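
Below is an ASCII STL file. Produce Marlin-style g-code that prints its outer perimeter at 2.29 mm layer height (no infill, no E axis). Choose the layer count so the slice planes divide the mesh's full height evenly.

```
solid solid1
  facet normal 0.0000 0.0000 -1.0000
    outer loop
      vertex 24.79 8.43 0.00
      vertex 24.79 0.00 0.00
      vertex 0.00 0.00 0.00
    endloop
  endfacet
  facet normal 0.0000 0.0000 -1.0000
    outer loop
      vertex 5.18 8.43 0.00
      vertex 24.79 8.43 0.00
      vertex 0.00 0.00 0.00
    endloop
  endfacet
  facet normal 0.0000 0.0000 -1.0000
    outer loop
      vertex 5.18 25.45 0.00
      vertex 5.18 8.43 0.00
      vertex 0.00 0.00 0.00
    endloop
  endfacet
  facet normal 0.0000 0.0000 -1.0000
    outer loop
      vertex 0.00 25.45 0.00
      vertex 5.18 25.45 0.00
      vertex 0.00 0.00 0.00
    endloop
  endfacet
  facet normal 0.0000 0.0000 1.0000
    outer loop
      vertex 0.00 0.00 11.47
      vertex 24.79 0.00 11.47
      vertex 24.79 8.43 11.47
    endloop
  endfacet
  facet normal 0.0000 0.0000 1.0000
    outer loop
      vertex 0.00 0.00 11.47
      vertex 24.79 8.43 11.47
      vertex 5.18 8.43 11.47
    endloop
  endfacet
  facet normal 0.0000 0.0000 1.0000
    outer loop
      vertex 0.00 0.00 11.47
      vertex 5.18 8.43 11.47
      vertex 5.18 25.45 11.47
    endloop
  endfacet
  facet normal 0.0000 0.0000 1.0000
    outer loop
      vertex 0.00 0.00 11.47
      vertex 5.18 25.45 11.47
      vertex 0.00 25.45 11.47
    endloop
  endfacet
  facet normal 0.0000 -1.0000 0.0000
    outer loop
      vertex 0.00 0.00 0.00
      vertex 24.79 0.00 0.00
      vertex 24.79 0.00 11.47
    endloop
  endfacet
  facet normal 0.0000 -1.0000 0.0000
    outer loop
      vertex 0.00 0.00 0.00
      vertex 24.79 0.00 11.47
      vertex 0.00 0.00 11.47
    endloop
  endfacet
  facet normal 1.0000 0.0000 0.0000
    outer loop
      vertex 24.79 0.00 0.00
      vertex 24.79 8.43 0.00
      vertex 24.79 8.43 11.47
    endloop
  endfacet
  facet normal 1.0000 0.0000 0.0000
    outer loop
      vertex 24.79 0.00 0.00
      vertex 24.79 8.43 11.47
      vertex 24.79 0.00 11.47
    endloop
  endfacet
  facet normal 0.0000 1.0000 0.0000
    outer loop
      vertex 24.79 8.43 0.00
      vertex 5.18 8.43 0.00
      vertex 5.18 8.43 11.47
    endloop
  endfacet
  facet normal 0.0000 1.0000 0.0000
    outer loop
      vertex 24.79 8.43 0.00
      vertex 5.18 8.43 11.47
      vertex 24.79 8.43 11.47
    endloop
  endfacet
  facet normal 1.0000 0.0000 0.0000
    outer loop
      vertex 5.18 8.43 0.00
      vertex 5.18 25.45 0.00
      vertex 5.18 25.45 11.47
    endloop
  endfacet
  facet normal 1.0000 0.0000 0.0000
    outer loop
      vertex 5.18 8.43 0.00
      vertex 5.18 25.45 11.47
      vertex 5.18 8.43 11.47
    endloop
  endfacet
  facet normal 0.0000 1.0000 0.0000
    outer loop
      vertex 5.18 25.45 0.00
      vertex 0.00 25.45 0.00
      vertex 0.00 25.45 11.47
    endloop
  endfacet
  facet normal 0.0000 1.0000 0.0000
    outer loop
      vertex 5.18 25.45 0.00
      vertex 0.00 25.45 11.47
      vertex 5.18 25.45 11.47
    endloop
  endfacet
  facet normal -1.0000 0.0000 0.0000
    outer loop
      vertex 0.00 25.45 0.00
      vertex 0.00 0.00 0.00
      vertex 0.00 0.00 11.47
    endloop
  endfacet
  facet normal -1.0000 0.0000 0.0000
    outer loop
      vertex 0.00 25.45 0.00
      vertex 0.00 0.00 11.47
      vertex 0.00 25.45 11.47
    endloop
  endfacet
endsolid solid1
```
; perimeter-only toolpath
G21 ; units = mm
G90 ; absolute positioning
G28 ; home
; layer 1
G0 Z2.29
G0 X0.00 Y0.00
G1 X24.79 Y0.00
G1 X24.79 Y8.43
G1 X5.18 Y8.43
G1 X5.18 Y25.45
G1 X0.00 Y25.45
G1 X0.00 Y0.00
; layer 2
G0 Z4.59
G0 X0.00 Y0.00
G1 X24.79 Y0.00
G1 X24.79 Y8.43
G1 X5.18 Y8.43
G1 X5.18 Y25.45
G1 X0.00 Y25.45
G1 X0.00 Y0.00
; layer 3
G0 Z6.88
G0 X0.00 Y0.00
G1 X24.79 Y0.00
G1 X24.79 Y8.43
G1 X5.18 Y8.43
G1 X5.18 Y25.45
G1 X0.00 Y25.45
G1 X0.00 Y0.00
; layer 4
G0 Z9.18
G0 X0.00 Y0.00
G1 X24.79 Y0.00
G1 X24.79 Y8.43
G1 X5.18 Y8.43
G1 X5.18 Y25.45
G1 X0.00 Y25.45
G1 X0.00 Y0.00
; layer 5
G0 Z11.47
G0 X0.00 Y0.00
G1 X24.79 Y0.00
G1 X24.79 Y8.43
G1 X5.18 Y8.43
G1 X5.18 Y25.45
G1 X0.00 Y25.45
G1 X0.00 Y0.00
M2 ; end

The solid is an L-shaped prism: outer 24.8 × 25.4 mm, arm thicknesses ≈ 8.43 mm (horizontal) and 5.18 mm (vertical), extruded 11.5 mm in z. Slicing at Δz = 2.29 mm — 5 equal slices spanning the solid's height, so layer i sits at z = i·h/5 — gives 5 non-empty perimeters. Each is a 6-segment closed polygon; G0 lifts to the layer z and rapids to the start vertex, then G1 traces the edges.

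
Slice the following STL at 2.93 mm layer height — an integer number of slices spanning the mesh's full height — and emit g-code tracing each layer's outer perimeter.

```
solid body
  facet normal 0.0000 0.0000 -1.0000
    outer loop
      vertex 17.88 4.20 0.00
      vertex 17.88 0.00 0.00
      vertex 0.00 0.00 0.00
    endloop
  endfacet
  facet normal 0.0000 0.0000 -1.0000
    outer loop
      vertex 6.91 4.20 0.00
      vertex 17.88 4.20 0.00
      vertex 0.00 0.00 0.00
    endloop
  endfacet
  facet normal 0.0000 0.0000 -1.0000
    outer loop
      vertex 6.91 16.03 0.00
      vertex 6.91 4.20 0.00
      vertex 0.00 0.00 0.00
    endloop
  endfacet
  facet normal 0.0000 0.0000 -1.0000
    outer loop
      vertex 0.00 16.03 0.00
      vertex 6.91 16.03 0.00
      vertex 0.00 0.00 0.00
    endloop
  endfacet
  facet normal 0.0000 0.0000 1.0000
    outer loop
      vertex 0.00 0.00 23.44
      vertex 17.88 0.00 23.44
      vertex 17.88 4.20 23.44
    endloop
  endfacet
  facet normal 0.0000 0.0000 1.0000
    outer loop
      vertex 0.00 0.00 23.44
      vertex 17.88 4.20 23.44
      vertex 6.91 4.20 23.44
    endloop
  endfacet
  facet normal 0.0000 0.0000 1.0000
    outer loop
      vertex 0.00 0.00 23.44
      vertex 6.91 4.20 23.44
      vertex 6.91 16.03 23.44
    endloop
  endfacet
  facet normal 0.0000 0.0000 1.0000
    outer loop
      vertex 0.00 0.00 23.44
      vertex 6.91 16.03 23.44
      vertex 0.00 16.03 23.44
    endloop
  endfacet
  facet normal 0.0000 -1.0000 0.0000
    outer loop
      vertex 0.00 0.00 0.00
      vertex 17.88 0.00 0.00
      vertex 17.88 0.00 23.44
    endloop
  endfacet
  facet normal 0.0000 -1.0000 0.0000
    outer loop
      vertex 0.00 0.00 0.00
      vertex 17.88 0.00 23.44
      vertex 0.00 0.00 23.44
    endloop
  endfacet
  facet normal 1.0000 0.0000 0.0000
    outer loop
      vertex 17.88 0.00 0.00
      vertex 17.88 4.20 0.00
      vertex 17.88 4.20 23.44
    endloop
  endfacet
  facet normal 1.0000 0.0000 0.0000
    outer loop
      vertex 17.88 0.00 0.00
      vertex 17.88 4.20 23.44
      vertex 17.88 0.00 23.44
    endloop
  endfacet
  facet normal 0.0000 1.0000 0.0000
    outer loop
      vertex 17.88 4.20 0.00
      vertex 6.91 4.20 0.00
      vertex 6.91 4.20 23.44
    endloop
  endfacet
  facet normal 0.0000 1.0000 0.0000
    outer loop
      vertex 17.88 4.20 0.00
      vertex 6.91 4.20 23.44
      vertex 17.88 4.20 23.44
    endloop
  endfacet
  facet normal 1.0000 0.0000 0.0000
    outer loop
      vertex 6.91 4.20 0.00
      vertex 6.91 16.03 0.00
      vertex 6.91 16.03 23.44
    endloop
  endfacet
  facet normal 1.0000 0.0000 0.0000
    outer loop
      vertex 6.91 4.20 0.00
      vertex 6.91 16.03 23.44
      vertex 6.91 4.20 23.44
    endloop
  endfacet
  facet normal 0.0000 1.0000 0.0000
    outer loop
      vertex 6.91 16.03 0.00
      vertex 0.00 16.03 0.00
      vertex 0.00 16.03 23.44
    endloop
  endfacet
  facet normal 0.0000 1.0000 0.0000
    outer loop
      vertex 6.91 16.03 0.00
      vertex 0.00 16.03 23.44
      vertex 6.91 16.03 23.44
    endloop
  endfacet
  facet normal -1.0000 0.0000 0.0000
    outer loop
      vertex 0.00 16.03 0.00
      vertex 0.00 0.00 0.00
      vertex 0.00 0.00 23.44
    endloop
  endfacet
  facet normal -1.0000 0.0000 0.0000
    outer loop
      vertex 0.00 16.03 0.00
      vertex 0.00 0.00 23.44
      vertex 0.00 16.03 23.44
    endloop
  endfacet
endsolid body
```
; perimeter-only toolpath
G21 ; units = mm
G90 ; absolute positioning
G28 ; home
; layer 1
G0 Z2.93
G0 X0.00 Y0.00
G1 X17.88 Y0.00
G1 X17.88 Y4.20
G1 X6.91 Y4.20
G1 X6.91 Y16.03
G1 X0.00 Y16.03
G1 X0.00 Y0.00
; layer 2
G0 Z5.86
G0 X0.00 Y0.00
G1 X17.88 Y0.00
G1 X17.88 Y4.20
G1 X6.91 Y4.20
G1 X6.91 Y16.03
G1 X0.00 Y16.03
G1 X0.00 Y0.00
; layer 3
G0 Z8.79
G0 X0.00 Y0.00
G1 X17.88 Y0.00
G1 X17.88 Y4.20
G1 X6.91 Y4.20
G1 X6.91 Y16.03
G1 X0.00 Y16.03
G1 X0.00 Y0.00
; layer 4
G0 Z11.72
G0 X0.00 Y0.00
G1 X17.88 Y0.00
G1 X17.88 Y4.20
G1 X6.91 Y4.20
G1 X6.91 Y16.03
G1 X0.00 Y16.03
G1 X0.00 Y0.00
; layer 5
G0 Z14.65
G0 X0.00 Y0.00
G1 X17.88 Y0.00
G1 X17.88 Y4.20
G1 X6.91 Y4.20
G1 X6.91 Y16.03
G1 X0.00 Y16.03
G1 X0.00 Y0.00
; layer 6
G0 Z17.58
G0 X0.00 Y0.00
G1 X17.88 Y0.00
G1 X17.88 Y4.20
G1 X6.91 Y4.20
G1 X6.91 Y16.03
G1 X0.00 Y16.03
G1 X0.00 Y0.00
; layer 7
G0 Z20.51
G0 X0.00 Y0.00
G1 X17.88 Y0.00
G1 X17.88 Y4.20
G1 X6.91 Y4.20
G1 X6.91 Y16.03
G1 X0.00 Y16.03
G1 X0.00 Y0.00
; layer 8
G0 Z23.44
G0 X0.00 Y0.00
G1 X17.88 Y0.00
G1 X17.88 Y4.20
G1 X6.91 Y4.20
G1 X6.91 Y16.03
G1 X0.00 Y16.03
G1 X0.00 Y0.00
M2 ; end

The solid is an L-shaped prism: outer 17.9 × 16 mm, arm thicknesses ≈ 4.2 mm (horizontal) and 6.91 mm (vertical), extruded 23.4 mm in z. Slicing at Δz = 2.93 mm — 8 equal slices spanning the solid's height, so layer i sits at z = i·h/8 — gives 8 non-empty perimeters. Each is a 6-segment closed polygon; G0 lifts to the layer z and rapids to the start vertex, then G1 traces the edges.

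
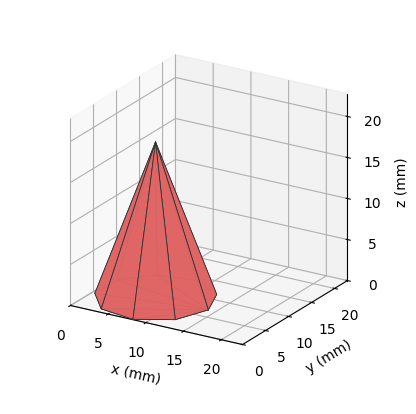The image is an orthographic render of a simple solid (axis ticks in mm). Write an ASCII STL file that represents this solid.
Reading the render: the shape is a regular 9-sided pyramid, base circumscribed radius ≈ 7 mm, apex at z ≈ 19 mm (dimensions read to the nearest mm from the axis ticks). For the STL, each face is triangulated and given an outward normal.

solid part
  facet normal 0.0000 0.0000 -1.0000
    outer loop
      vertex 8.216 13.894 0.000
      vertex 12.362 11.500 0.000
      vertex 14.000 7.000 0.000
    endloop
  endfacet
  facet normal 0.0000 0.0000 -1.0000
    outer loop
      vertex 3.500 13.062 0.000
      vertex 8.216 13.894 0.000
      vertex 14.000 7.000 0.000
    endloop
  endfacet
  facet normal 0.0000 0.0000 -1.0000
    outer loop
      vertex 0.422 9.394 0.000
      vertex 3.500 13.062 0.000
      vertex 14.000 7.000 0.000
    endloop
  endfacet
  facet normal 0.0000 0.0000 -1.0000
    outer loop
      vertex 0.422 4.606 0.000
      vertex 0.422 9.394 0.000
      vertex 14.000 7.000 0.000
    endloop
  endfacet
  facet normal 0.0000 0.0000 -1.0000
    outer loop
      vertex 3.500 0.938 0.000
      vertex 0.422 4.606 0.000
      vertex 14.000 7.000 0.000
    endloop
  endfacet
  facet normal 0.0000 0.0000 -1.0000
    outer loop
      vertex 8.216 0.106 0.000
      vertex 3.500 0.938 0.000
      vertex 14.000 7.000 0.000
    endloop
  endfacet
  facet normal 0.0000 0.0000 -1.0000
    outer loop
      vertex 12.362 2.500 0.000
      vertex 8.216 0.106 0.000
      vertex 14.000 7.000 0.000
    endloop
  endfacet
  facet normal 0.8880 0.3232 0.3271
    outer loop
      vertex 14.000 7.000 0.000
      vertex 12.362 11.500 0.000
      vertex 7.000 7.000 19.000
    endloop
  endfacet
  facet normal 0.4725 0.8183 0.3272
    outer loop
      vertex 12.362 11.500 0.000
      vertex 8.216 13.894 0.000
      vertex 7.000 7.000 19.000
    endloop
  endfacet
  facet normal -0.1642 0.9306 0.3272
    outer loop
      vertex 8.216 13.894 0.000
      vertex 3.500 13.062 0.000
      vertex 7.000 7.000 19.000
    endloop
  endfacet
  facet normal -0.7239 0.6074 0.3271
    outer loop
      vertex 3.500 13.062 0.000
      vertex 0.422 9.394 0.000
      vertex 7.000 7.000 19.000
    endloop
  endfacet
  facet normal -0.9450 0.0000 0.3272
    outer loop
      vertex 0.422 9.394 0.000
      vertex 0.422 4.606 0.000
      vertex 7.000 7.000 19.000
    endloop
  endfacet
  facet normal -0.7239 -0.6074 0.3271
    outer loop
      vertex 0.422 4.606 0.000
      vertex 3.500 0.938 0.000
      vertex 7.000 7.000 19.000
    endloop
  endfacet
  facet normal -0.1642 -0.9306 0.3272
    outer loop
      vertex 3.500 0.938 0.000
      vertex 8.216 0.106 0.000
      vertex 7.000 7.000 19.000
    endloop
  endfacet
  facet normal 0.4725 -0.8183 0.3272
    outer loop
      vertex 8.216 0.106 0.000
      vertex 12.362 2.500 0.000
      vertex 7.000 7.000 19.000
    endloop
  endfacet
  facet normal 0.8880 -0.3232 0.3271
    outer loop
      vertex 12.362 2.500 0.000
      vertex 14.000 7.000 0.000
      vertex 7.000 7.000 19.000
    endloop
  endfacet
endsolid part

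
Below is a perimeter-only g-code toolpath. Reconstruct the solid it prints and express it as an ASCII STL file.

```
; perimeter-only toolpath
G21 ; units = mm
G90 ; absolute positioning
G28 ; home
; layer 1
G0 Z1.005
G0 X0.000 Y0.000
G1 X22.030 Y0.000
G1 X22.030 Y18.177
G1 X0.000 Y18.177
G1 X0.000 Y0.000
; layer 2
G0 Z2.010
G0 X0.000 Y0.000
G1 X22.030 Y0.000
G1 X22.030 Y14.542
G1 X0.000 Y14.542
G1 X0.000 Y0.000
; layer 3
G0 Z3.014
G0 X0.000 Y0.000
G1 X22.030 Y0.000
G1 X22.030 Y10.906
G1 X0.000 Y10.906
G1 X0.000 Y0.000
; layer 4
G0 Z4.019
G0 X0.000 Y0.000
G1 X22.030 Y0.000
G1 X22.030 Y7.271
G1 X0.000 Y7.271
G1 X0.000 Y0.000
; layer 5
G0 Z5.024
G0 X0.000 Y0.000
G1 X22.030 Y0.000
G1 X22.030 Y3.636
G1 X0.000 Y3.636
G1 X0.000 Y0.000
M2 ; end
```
solid part
  facet normal 0.0000 0.0000 -1.0000
    outer loop
      vertex 22.030 21.813 0.000
      vertex 22.030 0.000 0.000
      vertex 0.000 0.000 0.000
    endloop
  endfacet
  facet normal 0.0000 0.0000 -1.0000
    outer loop
      vertex 0.000 21.813 0.000
      vertex 22.030 21.813 0.000
      vertex 0.000 0.000 0.000
    endloop
  endfacet
  facet normal 0.0000 -1.0000 0.0000
    outer loop
      vertex 0.000 0.000 0.000
      vertex 22.030 0.000 0.000
      vertex 22.030 0.000 6.029
    endloop
  endfacet
  facet normal 0.0000 -1.0000 0.0000
    outer loop
      vertex 0.000 0.000 0.000
      vertex 22.030 0.000 6.029
      vertex 0.000 0.000 6.029
    endloop
  endfacet
  facet normal 0.0000 0.2664 0.9639
    outer loop
      vertex 0.000 0.000 6.029
      vertex 22.030 0.000 6.029
      vertex 22.030 21.813 0.000
    endloop
  endfacet
  facet normal 0.0000 0.2664 0.9639
    outer loop
      vertex 0.000 0.000 6.029
      vertex 22.030 21.813 0.000
      vertex 0.000 21.813 0.000
    endloop
  endfacet
  facet normal -1.0000 0.0000 0.0000
    outer loop
      vertex 0.000 0.000 6.029
      vertex 0.000 21.813 0.000
      vertex 0.000 0.000 0.000
    endloop
  endfacet
  facet normal 1.0000 0.0000 0.0000
    outer loop
      vertex 22.030 0.000 0.000
      vertex 22.030 21.813 0.000
      vertex 22.030 0.000 6.029
    endloop
  endfacet
endsolid part

The G0 Z moves step by Δz≈1.005 mm. The G1 loops shrink linearly with z, so the solid tapers from its base footprint up to z≈6.03. Closing with a flat bottom cap and the tapered top and triangulating gives 8 facets — a wedge (ramp): 22 × 21.8 mm base, rising to 6.03 mm along the y=0 edge and sloping linearly to z=0 at y=21.8.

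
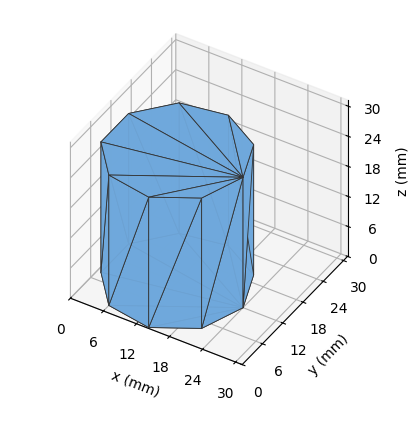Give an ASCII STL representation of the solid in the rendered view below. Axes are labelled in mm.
Reading the render: the shape is a regular 9-sided prism (a cylinder approximated with 9 flat sides), circumscribed radius ≈ 12 mm, height ≈ 26 mm (dimensions read to the nearest mm from the axis ticks). For the STL, each face is triangulated and given an outward normal.

solid part
  facet normal 0.0000 0.0000 -1.0000
    outer loop
      vertex 14.1 23.8 0.0
      vertex 21.2 19.7 0.0
      vertex 24.0 12.0 0.0
    endloop
  endfacet
  facet normal 0.0000 0.0000 -1.0000
    outer loop
      vertex 6.0 22.4 0.0
      vertex 14.1 23.8 0.0
      vertex 24.0 12.0 0.0
    endloop
  endfacet
  facet normal 0.0000 0.0000 -1.0000
    outer loop
      vertex 0.7 16.1 0.0
      vertex 6.0 22.4 0.0
      vertex 24.0 12.0 0.0
    endloop
  endfacet
  facet normal 0.0000 0.0000 -1.0000
    outer loop
      vertex 0.7 7.9 0.0
      vertex 0.7 16.1 0.0
      vertex 24.0 12.0 0.0
    endloop
  endfacet
  facet normal 0.0000 0.0000 -1.0000
    outer loop
      vertex 6.0 1.6 0.0
      vertex 0.7 7.9 0.0
      vertex 24.0 12.0 0.0
    endloop
  endfacet
  facet normal 0.0000 0.0000 -1.0000
    outer loop
      vertex 14.1 0.2 0.0
      vertex 6.0 1.6 0.0
      vertex 24.0 12.0 0.0
    endloop
  endfacet
  facet normal 0.0000 0.0000 -1.0000
    outer loop
      vertex 21.2 4.3 0.0
      vertex 14.1 0.2 0.0
      vertex 24.0 12.0 0.0
    endloop
  endfacet
  facet normal 0.0000 0.0000 1.0000
    outer loop
      vertex 24.0 12.0 26.0
      vertex 21.2 19.7 26.0
      vertex 14.1 23.8 26.0
    endloop
  endfacet
  facet normal 0.0000 0.0000 1.0000
    outer loop
      vertex 24.0 12.0 26.0
      vertex 14.1 23.8 26.0
      vertex 6.0 22.4 26.0
    endloop
  endfacet
  facet normal 0.0000 0.0000 1.0000
    outer loop
      vertex 24.0 12.0 26.0
      vertex 6.0 22.4 26.0
      vertex 0.7 16.1 26.0
    endloop
  endfacet
  facet normal 0.0000 0.0000 1.0000
    outer loop
      vertex 24.0 12.0 26.0
      vertex 0.7 16.1 26.0
      vertex 0.7 7.9 26.0
    endloop
  endfacet
  facet normal 0.0000 0.0000 1.0000
    outer loop
      vertex 24.0 12.0 26.0
      vertex 0.7 7.9 26.0
      vertex 6.0 1.6 26.0
    endloop
  endfacet
  facet normal 0.0000 0.0000 1.0000
    outer loop
      vertex 24.0 12.0 26.0
      vertex 6.0 1.6 26.0
      vertex 14.1 0.2 26.0
    endloop
  endfacet
  facet normal 0.0000 0.0000 1.0000
    outer loop
      vertex 24.0 12.0 26.0
      vertex 14.1 0.2 26.0
      vertex 21.2 4.3 26.0
    endloop
  endfacet
  facet normal 0.9398 0.3417 0.0000
    outer loop
      vertex 24.0 12.0 0.0
      vertex 21.2 19.7 0.0
      vertex 21.2 19.7 26.0
    endloop
  endfacet
  facet normal 0.9398 0.3417 0.0000
    outer loop
      vertex 24.0 12.0 0.0
      vertex 21.2 19.7 26.0
      vertex 24.0 12.0 26.0
    endloop
  endfacet
  facet normal 0.5001 0.8660 0.0000
    outer loop
      vertex 21.2 19.7 0.0
      vertex 14.1 23.8 0.0
      vertex 14.1 23.8 26.0
    endloop
  endfacet
  facet normal 0.5001 0.8660 0.0000
    outer loop
      vertex 21.2 19.7 0.0
      vertex 14.1 23.8 26.0
      vertex 21.2 19.7 26.0
    endloop
  endfacet
  facet normal -0.1703 0.9854 0.0000
    outer loop
      vertex 14.1 23.8 0.0
      vertex 6.0 22.4 0.0
      vertex 6.0 22.4 26.0
    endloop
  endfacet
  facet normal -0.1703 0.9854 0.0000
    outer loop
      vertex 14.1 23.8 0.0
      vertex 6.0 22.4 26.0
      vertex 14.1 23.8 26.0
    endloop
  endfacet
  facet normal -0.7652 0.6438 0.0000
    outer loop
      vertex 6.0 22.4 0.0
      vertex 0.7 16.1 0.0
      vertex 0.7 16.1 26.0
    endloop
  endfacet
  facet normal -0.7652 0.6438 0.0000
    outer loop
      vertex 6.0 22.4 0.0
      vertex 0.7 16.1 26.0
      vertex 6.0 22.4 26.0
    endloop
  endfacet
  facet normal -1.0000 0.0000 0.0000
    outer loop
      vertex 0.7 16.1 0.0
      vertex 0.7 7.9 0.0
      vertex 0.7 7.9 26.0
    endloop
  endfacet
  facet normal -1.0000 0.0000 0.0000
    outer loop
      vertex 0.7 16.1 0.0
      vertex 0.7 7.9 26.0
      vertex 0.7 16.1 26.0
    endloop
  endfacet
  facet normal -0.7652 -0.6438 0.0000
    outer loop
      vertex 0.7 7.9 0.0
      vertex 6.0 1.6 0.0
      vertex 6.0 1.6 26.0
    endloop
  endfacet
  facet normal -0.7652 -0.6438 0.0000
    outer loop
      vertex 0.7 7.9 0.0
      vertex 6.0 1.6 26.0
      vertex 0.7 7.9 26.0
    endloop
  endfacet
  facet normal -0.1703 -0.9854 0.0000
    outer loop
      vertex 6.0 1.6 0.0
      vertex 14.1 0.2 0.0
      vertex 14.1 0.2 26.0
    endloop
  endfacet
  facet normal -0.1703 -0.9854 0.0000
    outer loop
      vertex 6.0 1.6 0.0
      vertex 14.1 0.2 26.0
      vertex 6.0 1.6 26.0
    endloop
  endfacet
  facet normal 0.5001 -0.8660 0.0000
    outer loop
      vertex 14.1 0.2 0.0
      vertex 21.2 4.3 0.0
      vertex 21.2 4.3 26.0
    endloop
  endfacet
  facet normal 0.5001 -0.8660 0.0000
    outer loop
      vertex 14.1 0.2 0.0
      vertex 21.2 4.3 26.0
      vertex 14.1 0.2 26.0
    endloop
  endfacet
  facet normal 0.9398 -0.3417 0.0000
    outer loop
      vertex 21.2 4.3 0.0
      vertex 24.0 12.0 0.0
      vertex 24.0 12.0 26.0
    endloop
  endfacet
  facet normal 0.9398 -0.3417 0.0000
    outer loop
      vertex 21.2 4.3 0.0
      vertex 24.0 12.0 26.0
      vertex 21.2 4.3 26.0
    endloop
  endfacet
endsolid part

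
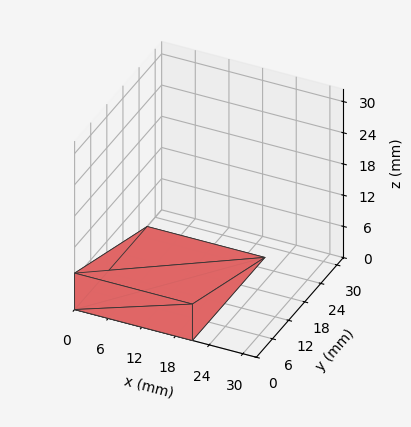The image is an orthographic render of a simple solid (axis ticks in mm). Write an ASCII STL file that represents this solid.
Reading the render: the shape is a wedge (ramp): 21 × 27 mm base, rising to 7 mm along the y=0 edge and sloping linearly to z=0 at y=27 (dimensions read to the nearest mm from the axis ticks). For the STL, each face is triangulated and given an outward normal.

solid part
  facet normal 0.0000 0.0000 -1.0000
    outer loop
      vertex 21.0 27.0 0.0
      vertex 21.0 0.0 0.0
      vertex 0.0 0.0 0.0
    endloop
  endfacet
  facet normal 0.0000 0.0000 -1.0000
    outer loop
      vertex 0.0 27.0 0.0
      vertex 21.0 27.0 0.0
      vertex 0.0 0.0 0.0
    endloop
  endfacet
  facet normal 0.0000 -1.0000 0.0000
    outer loop
      vertex 0.0 0.0 0.0
      vertex 21.0 0.0 0.0
      vertex 21.0 0.0 7.0
    endloop
  endfacet
  facet normal 0.0000 -1.0000 0.0000
    outer loop
      vertex 0.0 0.0 0.0
      vertex 21.0 0.0 7.0
      vertex 0.0 0.0 7.0
    endloop
  endfacet
  facet normal 0.0000 0.2510 0.9680
    outer loop
      vertex 0.0 0.0 7.0
      vertex 21.0 0.0 7.0
      vertex 21.0 27.0 0.0
    endloop
  endfacet
  facet normal 0.0000 0.2510 0.9680
    outer loop
      vertex 0.0 0.0 7.0
      vertex 21.0 27.0 0.0
      vertex 0.0 27.0 0.0
    endloop
  endfacet
  facet normal -1.0000 0.0000 0.0000
    outer loop
      vertex 0.0 0.0 7.0
      vertex 0.0 27.0 0.0
      vertex 0.0 0.0 0.0
    endloop
  endfacet
  facet normal 1.0000 0.0000 0.0000
    outer loop
      vertex 21.0 0.0 0.0
      vertex 21.0 27.0 0.0
      vertex 21.0 0.0 7.0
    endloop
  endfacet
endsolid part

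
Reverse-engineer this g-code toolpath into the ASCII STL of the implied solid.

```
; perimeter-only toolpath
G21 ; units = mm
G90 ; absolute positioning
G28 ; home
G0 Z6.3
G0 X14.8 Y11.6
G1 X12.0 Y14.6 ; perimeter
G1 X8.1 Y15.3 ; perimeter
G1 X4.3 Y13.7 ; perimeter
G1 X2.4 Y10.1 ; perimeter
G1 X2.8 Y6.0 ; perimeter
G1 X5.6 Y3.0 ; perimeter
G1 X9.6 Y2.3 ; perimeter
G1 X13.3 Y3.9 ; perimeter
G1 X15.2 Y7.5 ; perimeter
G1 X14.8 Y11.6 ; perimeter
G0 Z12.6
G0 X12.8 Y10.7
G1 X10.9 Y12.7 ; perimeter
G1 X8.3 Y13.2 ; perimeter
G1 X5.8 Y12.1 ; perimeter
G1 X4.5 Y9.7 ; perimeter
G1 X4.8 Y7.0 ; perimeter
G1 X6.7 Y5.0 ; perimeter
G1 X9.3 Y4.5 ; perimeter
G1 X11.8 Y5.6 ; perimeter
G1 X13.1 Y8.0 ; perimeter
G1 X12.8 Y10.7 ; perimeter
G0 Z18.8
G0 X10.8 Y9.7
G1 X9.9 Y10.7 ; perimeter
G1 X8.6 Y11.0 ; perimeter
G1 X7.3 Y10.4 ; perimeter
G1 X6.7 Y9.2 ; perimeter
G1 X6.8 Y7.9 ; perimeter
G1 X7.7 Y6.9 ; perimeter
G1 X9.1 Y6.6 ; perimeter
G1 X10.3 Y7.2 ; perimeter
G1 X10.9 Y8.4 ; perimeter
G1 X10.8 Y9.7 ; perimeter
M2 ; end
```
solid part
  facet normal 0.0000 0.0000 -1.0000
    outer loop
      vertex 7.8 17.5 0.0
      vertex 13.1 16.5 0.0
      vertex 16.8 12.5 0.0
    endloop
  endfacet
  facet normal 0.0000 0.0000 -1.0000
    outer loop
      vertex 2.8 15.3 0.0
      vertex 7.8 17.5 0.0
      vertex 16.8 12.5 0.0
    endloop
  endfacet
  facet normal 0.0000 0.0000 -1.0000
    outer loop
      vertex 0.2 10.5 0.0
      vertex 2.8 15.3 0.0
      vertex 16.8 12.5 0.0
    endloop
  endfacet
  facet normal 0.0000 0.0000 -1.0000
    outer loop
      vertex 0.8 5.1 0.0
      vertex 0.2 10.5 0.0
      vertex 16.8 12.5 0.0
    endloop
  endfacet
  facet normal 0.0000 0.0000 -1.0000
    outer loop
      vertex 4.5 1.1 0.0
      vertex 0.8 5.1 0.0
      vertex 16.8 12.5 0.0
    endloop
  endfacet
  facet normal 0.0000 0.0000 -1.0000
    outer loop
      vertex 9.8 0.1 0.0
      vertex 4.5 1.1 0.0
      vertex 16.8 12.5 0.0
    endloop
  endfacet
  facet normal 0.0000 0.0000 -1.0000
    outer loop
      vertex 14.8 2.3 0.0
      vertex 9.8 0.1 0.0
      vertex 16.8 12.5 0.0
    endloop
  endfacet
  facet normal 0.0000 0.0000 -1.0000
    outer loop
      vertex 17.4 7.1 0.0
      vertex 14.8 2.3 0.0
      vertex 16.8 12.5 0.0
    endloop
  endfacet
  facet normal 0.6963 0.6441 0.3169
    outer loop
      vertex 16.8 12.5 0.0
      vertex 13.1 16.5 0.0
      vertex 8.8 8.8 25.1
    endloop
  endfacet
  facet normal 0.1759 0.9323 0.3161
    outer loop
      vertex 13.1 16.5 0.0
      vertex 7.8 17.5 0.0
      vertex 8.8 8.8 25.1
    endloop
  endfacet
  facet normal -0.3821 0.8684 0.3162
    outer loop
      vertex 7.8 17.5 0.0
      vertex 2.8 15.3 0.0
      vertex 8.8 8.8 25.1
    endloop
  endfacet
  facet normal -0.8341 0.4518 0.3164
    outer loop
      vertex 2.8 15.3 0.0
      vertex 0.2 10.5 0.0
      vertex 8.8 8.8 25.1
    endloop
  endfacet
  facet normal -0.9430 -0.1048 0.3160
    outer loop
      vertex 0.2 10.5 0.0
      vertex 0.8 5.1 0.0
      vertex 8.8 8.8 25.1
    endloop
  endfacet
  facet normal -0.6963 -0.6441 0.3169
    outer loop
      vertex 0.8 5.1 0.0
      vertex 4.5 1.1 0.0
      vertex 8.8 8.8 25.1
    endloop
  endfacet
  facet normal -0.1759 -0.9323 0.3161
    outer loop
      vertex 4.5 1.1 0.0
      vertex 9.8 0.1 0.0
      vertex 8.8 8.8 25.1
    endloop
  endfacet
  facet normal 0.3821 -0.8684 0.3162
    outer loop
      vertex 9.8 0.1 0.0
      vertex 14.8 2.3 0.0
      vertex 8.8 8.8 25.1
    endloop
  endfacet
  facet normal 0.8341 -0.4518 0.3164
    outer loop
      vertex 14.8 2.3 0.0
      vertex 17.4 7.1 0.0
      vertex 8.8 8.8 25.1
    endloop
  endfacet
  facet normal 0.9430 0.1048 0.3160
    outer loop
      vertex 17.4 7.1 0.0
      vertex 16.8 12.5 0.0
      vertex 8.8 8.8 25.1
    endloop
  endfacet
endsolid part

The G0 Z moves step by Δz≈6.3 mm. The G1 loops shrink linearly with z, so the solid tapers from its base footprint up to z≈25.1. Closing with a flat bottom cap and the tapered top and triangulating gives 18 facets — a regular 10-sided pyramid, base circumscribed radius ≈ 8.8 mm, apex at z ≈ 25.1 mm.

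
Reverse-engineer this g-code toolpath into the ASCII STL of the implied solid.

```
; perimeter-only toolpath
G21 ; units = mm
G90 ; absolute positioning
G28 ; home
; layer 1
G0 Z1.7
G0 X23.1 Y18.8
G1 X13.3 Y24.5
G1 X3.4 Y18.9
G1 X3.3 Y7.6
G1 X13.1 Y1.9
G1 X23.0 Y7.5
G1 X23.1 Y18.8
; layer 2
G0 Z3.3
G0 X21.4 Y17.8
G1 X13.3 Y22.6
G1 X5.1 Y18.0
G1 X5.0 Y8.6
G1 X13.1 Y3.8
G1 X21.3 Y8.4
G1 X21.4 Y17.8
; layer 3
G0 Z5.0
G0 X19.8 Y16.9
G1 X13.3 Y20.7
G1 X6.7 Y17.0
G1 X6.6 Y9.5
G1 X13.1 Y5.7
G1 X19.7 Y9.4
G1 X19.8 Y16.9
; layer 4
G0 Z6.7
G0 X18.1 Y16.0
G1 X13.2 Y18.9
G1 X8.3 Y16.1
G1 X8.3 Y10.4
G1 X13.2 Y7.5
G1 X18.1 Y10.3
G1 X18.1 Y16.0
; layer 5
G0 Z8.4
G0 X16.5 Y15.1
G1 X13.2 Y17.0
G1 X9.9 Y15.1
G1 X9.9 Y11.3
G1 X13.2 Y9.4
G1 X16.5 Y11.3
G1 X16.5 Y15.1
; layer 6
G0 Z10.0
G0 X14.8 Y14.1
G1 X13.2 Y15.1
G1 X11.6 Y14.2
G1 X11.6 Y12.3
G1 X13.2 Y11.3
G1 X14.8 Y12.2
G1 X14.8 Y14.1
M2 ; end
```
solid part
  facet normal 0.0000 0.0000 -1.0000
    outer loop
      vertex 1.8 19.9 0.0
      vertex 13.3 26.4 0.0
      vertex 24.7 19.7 0.0
    endloop
  endfacet
  facet normal 0.0000 0.0000 -1.0000
    outer loop
      vertex 1.7 6.7 0.0
      vertex 1.8 19.9 0.0
      vertex 24.7 19.7 0.0
    endloop
  endfacet
  facet normal 0.0000 0.0000 -1.0000
    outer loop
      vertex 13.1 0.0 0.0
      vertex 1.7 6.7 0.0
      vertex 24.7 19.7 0.0
    endloop
  endfacet
  facet normal 0.0000 0.0000 -1.0000
    outer loop
      vertex 24.6 6.5 0.0
      vertex 13.1 0.0 0.0
      vertex 24.7 19.7 0.0
    endloop
  endfacet
  facet normal 0.3624 0.6167 0.6988
    outer loop
      vertex 24.7 19.7 0.0
      vertex 13.3 26.4 0.0
      vertex 13.2 13.2 11.7
    endloop
  endfacet
  facet normal -0.3518 0.6224 0.6992
    outer loop
      vertex 13.3 26.4 0.0
      vertex 1.8 19.9 0.0
      vertex 13.2 13.2 11.7
    endloop
  endfacet
  facet normal -0.7147 0.0054 0.6994
    outer loop
      vertex 1.8 19.9 0.0
      vertex 1.7 6.7 0.0
      vertex 13.2 13.2 11.7
    endloop
  endfacet
  facet normal -0.3624 -0.6167 0.6988
    outer loop
      vertex 1.7 6.7 0.0
      vertex 13.1 0.0 0.0
      vertex 13.2 13.2 11.7
    endloop
  endfacet
  facet normal 0.3518 -0.6224 0.6992
    outer loop
      vertex 13.1 0.0 0.0
      vertex 24.6 6.5 0.0
      vertex 13.2 13.2 11.7
    endloop
  endfacet
  facet normal 0.7147 -0.0054 0.6994
    outer loop
      vertex 24.6 6.5 0.0
      vertex 24.7 19.7 0.0
      vertex 13.2 13.2 11.7
    endloop
  endfacet
endsolid part

The G0 Z moves step by Δz≈1.7 mm. The G1 loops shrink linearly with z, so the solid tapers from its base footprint up to z≈11.7. Closing with a flat bottom cap and the tapered top and triangulating gives 10 facets — a regular 6-sided pyramid, base circumscribed radius ≈ 13.2 mm, apex at z ≈ 11.7 mm.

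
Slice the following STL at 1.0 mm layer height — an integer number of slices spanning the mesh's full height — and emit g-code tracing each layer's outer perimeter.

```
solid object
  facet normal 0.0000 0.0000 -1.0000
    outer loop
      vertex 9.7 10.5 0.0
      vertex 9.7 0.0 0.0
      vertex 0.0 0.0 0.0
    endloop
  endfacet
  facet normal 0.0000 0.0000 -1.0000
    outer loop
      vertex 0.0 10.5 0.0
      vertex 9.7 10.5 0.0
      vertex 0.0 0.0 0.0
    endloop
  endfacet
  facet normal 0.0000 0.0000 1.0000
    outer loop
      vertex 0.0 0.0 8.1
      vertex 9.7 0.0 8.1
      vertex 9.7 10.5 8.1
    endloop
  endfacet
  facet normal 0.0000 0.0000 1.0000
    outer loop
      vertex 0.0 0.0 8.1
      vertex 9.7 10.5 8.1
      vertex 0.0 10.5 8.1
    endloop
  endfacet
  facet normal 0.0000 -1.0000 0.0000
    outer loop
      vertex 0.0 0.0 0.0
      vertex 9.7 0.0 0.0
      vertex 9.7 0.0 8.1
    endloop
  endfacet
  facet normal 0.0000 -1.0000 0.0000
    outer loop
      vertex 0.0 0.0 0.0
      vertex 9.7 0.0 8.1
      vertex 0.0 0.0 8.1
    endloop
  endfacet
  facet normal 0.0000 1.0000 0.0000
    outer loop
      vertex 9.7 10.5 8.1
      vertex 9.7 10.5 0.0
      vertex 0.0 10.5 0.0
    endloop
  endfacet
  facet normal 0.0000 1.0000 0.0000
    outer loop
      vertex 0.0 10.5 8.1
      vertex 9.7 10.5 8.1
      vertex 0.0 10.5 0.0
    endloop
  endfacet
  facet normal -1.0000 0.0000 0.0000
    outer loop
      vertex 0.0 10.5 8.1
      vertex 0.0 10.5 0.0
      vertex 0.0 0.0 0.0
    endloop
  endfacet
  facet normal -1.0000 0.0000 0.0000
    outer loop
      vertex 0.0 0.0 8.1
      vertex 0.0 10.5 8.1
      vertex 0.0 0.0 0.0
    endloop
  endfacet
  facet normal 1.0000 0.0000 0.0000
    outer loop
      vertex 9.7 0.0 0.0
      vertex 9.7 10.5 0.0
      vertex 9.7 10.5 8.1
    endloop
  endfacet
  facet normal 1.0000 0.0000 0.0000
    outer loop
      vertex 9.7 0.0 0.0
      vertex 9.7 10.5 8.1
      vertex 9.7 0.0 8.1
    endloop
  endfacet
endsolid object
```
; perimeter-only toolpath
G21 ; units = mm
G90 ; absolute positioning
G28 ; home
; layer 1
G0 Z1.0
G0 X0.0 Y0.0
G1 X9.7 Y0.0
G1 X9.7 Y10.5
G1 X0.0 Y10.5
G1 X0.0 Y0.0
; layer 2
G0 Z2.0
G0 X0.0 Y0.0
G1 X9.7 Y0.0
G1 X9.7 Y10.5
G1 X0.0 Y10.5
G1 X0.0 Y0.0
; layer 3
G0 Z3.0
G0 X0.0 Y0.0
G1 X9.7 Y0.0
G1 X9.7 Y10.5
G1 X0.0 Y10.5
G1 X0.0 Y0.0
; layer 4
G0 Z4.0
G0 X0.0 Y0.0
G1 X9.7 Y0.0
G1 X9.7 Y10.5
G1 X0.0 Y10.5
G1 X0.0 Y0.0
; layer 5
G0 Z5.1
G0 X0.0 Y0.0
G1 X9.7 Y0.0
G1 X9.7 Y10.5
G1 X0.0 Y10.5
G1 X0.0 Y0.0
; layer 6
G0 Z6.1
G0 X0.0 Y0.0
G1 X9.7 Y0.0
G1 X9.7 Y10.5
G1 X0.0 Y10.5
G1 X0.0 Y0.0
; layer 7
G0 Z7.1
G0 X0.0 Y0.0
G1 X9.7 Y0.0
G1 X9.7 Y10.5
G1 X0.0 Y10.5
G1 X0.0 Y0.0
; layer 8
G0 Z8.1
G0 X0.0 Y0.0
G1 X9.7 Y0.0
G1 X9.7 Y10.5
G1 X0.0 Y10.5
G1 X0.0 Y0.0
M2 ; end

The solid is a rectangular box, roughly 9.7 × 10.5 mm footprint and 8.1 mm tall. Slicing at Δz = 1.0 mm — 8 equal slices spanning the solid's height, so layer i sits at z = i·h/8 — gives 8 non-empty perimeters. Each is a 4-segment closed polygon; G0 lifts to the layer z and rapids to the start vertex, then G1 traces the edges.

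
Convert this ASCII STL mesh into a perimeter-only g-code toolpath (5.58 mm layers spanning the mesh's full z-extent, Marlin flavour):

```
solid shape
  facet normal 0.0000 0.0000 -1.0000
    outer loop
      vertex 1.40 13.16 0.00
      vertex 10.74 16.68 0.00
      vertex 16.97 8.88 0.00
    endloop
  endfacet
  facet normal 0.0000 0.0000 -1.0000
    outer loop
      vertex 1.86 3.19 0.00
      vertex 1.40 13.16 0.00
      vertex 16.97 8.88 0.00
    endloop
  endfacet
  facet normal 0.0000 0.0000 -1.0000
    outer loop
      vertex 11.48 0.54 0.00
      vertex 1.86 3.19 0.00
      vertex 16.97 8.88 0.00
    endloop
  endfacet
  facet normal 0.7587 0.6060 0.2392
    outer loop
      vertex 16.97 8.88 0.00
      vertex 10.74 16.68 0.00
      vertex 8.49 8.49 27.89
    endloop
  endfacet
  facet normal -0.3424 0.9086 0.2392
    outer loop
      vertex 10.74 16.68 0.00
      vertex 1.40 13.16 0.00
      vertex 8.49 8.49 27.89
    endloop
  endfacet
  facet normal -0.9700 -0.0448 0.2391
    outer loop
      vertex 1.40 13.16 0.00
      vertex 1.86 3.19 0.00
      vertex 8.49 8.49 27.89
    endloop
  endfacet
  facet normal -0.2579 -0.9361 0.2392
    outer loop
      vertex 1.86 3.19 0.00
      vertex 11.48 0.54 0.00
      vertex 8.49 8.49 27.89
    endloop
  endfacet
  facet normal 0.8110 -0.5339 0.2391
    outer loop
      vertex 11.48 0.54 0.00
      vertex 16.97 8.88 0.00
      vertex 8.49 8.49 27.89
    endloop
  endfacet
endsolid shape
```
; perimeter-only toolpath
G21 ; units = mm
G90 ; absolute positioning
G28 ; home
; layer 1
G0 Z5.58
G0 X15.27 Y8.80
G1 X10.29 Y15.04
G1 X2.82 Y12.23
G1 X3.19 Y4.25
G1 X10.88 Y2.13
G1 X15.27 Y8.80
; layer 2
G0 Z11.16
G0 X13.58 Y8.72
G1 X9.84 Y13.40
G1 X4.24 Y11.29
G1 X4.51 Y5.31
G1 X10.28 Y3.72
G1 X13.58 Y8.72
; layer 3
G0 Z16.73
G0 X11.88 Y8.65
G1 X9.39 Y11.77
G1 X5.65 Y10.36
G1 X5.84 Y6.37
G1 X9.69 Y5.31
G1 X11.88 Y8.65
; layer 4
G0 Z22.31
G0 X10.19 Y8.57
G1 X8.94 Y10.13
G1 X7.07 Y9.42
G1 X7.16 Y7.43
G1 X9.09 Y6.90
G1 X10.19 Y8.57
M2 ; end

The solid is a regular 5-sided pyramid, base circumscribed radius ≈ 8.49 mm, apex at z ≈ 27.9 mm. Slicing at Δz = 5.58 mm — 5 equal slices spanning the solid's height, so layer i sits at z = i·h/5 — gives 4 non-empty perimeters. Each is a 5-segment closed polygon; G0 lifts to the layer z and rapids to the start vertex, then G1 traces the edges. The cross-section shrinks linearly with z (the slice at the apex is degenerate and omitted).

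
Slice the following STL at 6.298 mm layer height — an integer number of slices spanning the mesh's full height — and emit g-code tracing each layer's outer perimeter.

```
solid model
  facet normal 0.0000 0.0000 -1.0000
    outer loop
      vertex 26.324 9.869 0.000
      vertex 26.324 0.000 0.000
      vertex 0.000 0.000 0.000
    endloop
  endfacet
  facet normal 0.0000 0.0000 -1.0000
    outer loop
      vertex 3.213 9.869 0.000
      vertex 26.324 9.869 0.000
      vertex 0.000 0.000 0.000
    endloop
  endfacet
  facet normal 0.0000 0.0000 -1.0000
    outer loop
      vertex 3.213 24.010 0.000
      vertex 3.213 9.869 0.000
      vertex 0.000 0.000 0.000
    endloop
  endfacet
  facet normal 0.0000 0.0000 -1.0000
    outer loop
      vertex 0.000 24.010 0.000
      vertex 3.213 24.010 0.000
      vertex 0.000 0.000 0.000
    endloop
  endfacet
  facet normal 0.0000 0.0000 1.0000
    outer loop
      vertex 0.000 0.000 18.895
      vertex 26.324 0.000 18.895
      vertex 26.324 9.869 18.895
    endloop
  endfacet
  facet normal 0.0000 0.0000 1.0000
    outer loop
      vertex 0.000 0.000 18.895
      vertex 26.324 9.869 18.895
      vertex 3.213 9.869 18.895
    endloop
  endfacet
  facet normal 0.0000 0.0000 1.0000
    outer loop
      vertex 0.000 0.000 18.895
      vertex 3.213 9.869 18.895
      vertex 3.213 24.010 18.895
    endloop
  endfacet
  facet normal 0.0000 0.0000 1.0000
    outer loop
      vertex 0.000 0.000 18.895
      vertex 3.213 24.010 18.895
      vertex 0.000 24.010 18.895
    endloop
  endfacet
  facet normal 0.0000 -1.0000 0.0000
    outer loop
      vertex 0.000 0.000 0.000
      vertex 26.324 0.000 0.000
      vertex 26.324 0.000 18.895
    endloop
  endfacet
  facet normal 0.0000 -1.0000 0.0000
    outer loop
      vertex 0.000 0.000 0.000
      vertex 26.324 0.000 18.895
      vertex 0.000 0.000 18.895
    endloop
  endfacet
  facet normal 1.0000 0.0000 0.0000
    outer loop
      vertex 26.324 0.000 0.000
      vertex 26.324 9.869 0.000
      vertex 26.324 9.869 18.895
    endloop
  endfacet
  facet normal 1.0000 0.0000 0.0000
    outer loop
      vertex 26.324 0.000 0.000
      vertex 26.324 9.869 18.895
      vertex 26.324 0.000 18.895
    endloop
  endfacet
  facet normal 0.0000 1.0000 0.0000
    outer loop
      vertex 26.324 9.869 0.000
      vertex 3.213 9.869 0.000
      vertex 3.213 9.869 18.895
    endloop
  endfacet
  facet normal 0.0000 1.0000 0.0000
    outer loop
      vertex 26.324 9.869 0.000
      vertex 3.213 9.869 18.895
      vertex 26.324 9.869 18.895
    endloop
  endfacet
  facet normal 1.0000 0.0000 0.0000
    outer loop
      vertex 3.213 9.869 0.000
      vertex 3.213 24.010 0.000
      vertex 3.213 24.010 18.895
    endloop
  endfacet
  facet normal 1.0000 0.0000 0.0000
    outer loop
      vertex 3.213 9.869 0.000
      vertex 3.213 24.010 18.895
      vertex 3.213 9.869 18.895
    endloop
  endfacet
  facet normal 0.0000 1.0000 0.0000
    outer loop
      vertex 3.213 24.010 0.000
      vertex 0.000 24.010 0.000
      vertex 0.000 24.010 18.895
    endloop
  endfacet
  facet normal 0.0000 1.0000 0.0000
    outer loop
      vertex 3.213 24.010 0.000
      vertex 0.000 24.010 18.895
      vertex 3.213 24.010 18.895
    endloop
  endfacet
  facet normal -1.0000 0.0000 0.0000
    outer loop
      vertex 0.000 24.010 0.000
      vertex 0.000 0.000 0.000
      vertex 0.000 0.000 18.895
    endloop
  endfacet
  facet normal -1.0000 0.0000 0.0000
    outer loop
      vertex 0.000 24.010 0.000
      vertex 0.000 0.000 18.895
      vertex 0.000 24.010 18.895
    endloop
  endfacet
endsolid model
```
; perimeter-only toolpath
G21 ; units = mm
G90 ; absolute positioning
G28 ; home
; layer 1
G0 Z6.298
G0 X0.000 Y0.000
G1 X26.324 Y0.000
G1 X26.324 Y9.869
G1 X3.213 Y9.869
G1 X3.213 Y24.010
G1 X0.000 Y24.010
G1 X0.000 Y0.000
; layer 2
G0 Z12.597
G0 X0.000 Y0.000
G1 X26.324 Y0.000
G1 X26.324 Y9.869
G1 X3.213 Y9.869
G1 X3.213 Y24.010
G1 X0.000 Y24.010
G1 X0.000 Y0.000
; layer 3
G0 Z18.895
G0 X0.000 Y0.000
G1 X26.324 Y0.000
G1 X26.324 Y9.869
G1 X3.213 Y9.869
G1 X3.213 Y24.010
G1 X0.000 Y24.010
G1 X0.000 Y0.000
M2 ; end

The solid is an L-shaped prism: outer 26.3 × 24 mm, arm thicknesses ≈ 9.87 mm (horizontal) and 3.21 mm (vertical), extruded 18.9 mm in z. Slicing at Δz = 6.298 mm — 3 equal slices spanning the solid's height, so layer i sits at z = i·h/3 — gives 3 non-empty perimeters. Each is a 6-segment closed polygon; G0 lifts to the layer z and rapids to the start vertex, then G1 traces the edges.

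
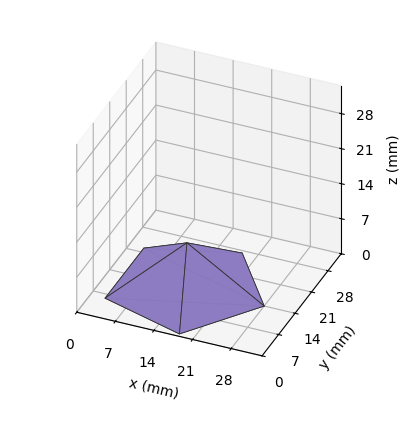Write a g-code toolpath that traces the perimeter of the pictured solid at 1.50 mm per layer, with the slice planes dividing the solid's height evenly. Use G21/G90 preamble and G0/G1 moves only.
Reading the render: the shape is a regular 5-sided pyramid, base circumscribed radius ≈ 14 mm, apex at z ≈ 9 mm (dimensions read to the nearest mm from the axis ticks). For the g-code, the solid's height is divided into equal slices at the stated Δz and each level perimeter traced with G1 moves after a G0 lift.

; perimeter-only toolpath
G21 ; units = mm
G90 ; absolute positioning
G28 ; home
; layer 1
G0 Z1.50
G0 X25.67 Y14.00
G1 X17.61 Y25.09
G1 X4.56 Y20.86
G1 X4.56 Y7.14
G1 X17.61 Y2.91
G1 X25.67 Y14.00
; layer 2
G0 Z3.00
G0 X23.33 Y14.00
G1 X16.89 Y22.87
G1 X6.45 Y19.49
G1 X6.45 Y8.51
G1 X16.89 Y5.13
G1 X23.33 Y14.00
; layer 3
G0 Z4.50
G0 X21.00 Y14.00
G1 X16.16 Y20.66
G1 X8.34 Y18.12
G1 X8.34 Y9.88
G1 X16.16 Y7.34
G1 X21.00 Y14.00
; layer 4
G0 Z6.00
G0 X18.67 Y14.00
G1 X15.44 Y18.44
G1 X10.22 Y16.74
G1 X10.22 Y11.26
G1 X15.44 Y9.56
G1 X18.67 Y14.00
; layer 5
G0 Z7.50
G0 X16.33 Y14.00
G1 X14.72 Y16.22
G1 X12.11 Y15.37
G1 X12.11 Y12.63
G1 X14.72 Y11.78
G1 X16.33 Y14.00
M2 ; end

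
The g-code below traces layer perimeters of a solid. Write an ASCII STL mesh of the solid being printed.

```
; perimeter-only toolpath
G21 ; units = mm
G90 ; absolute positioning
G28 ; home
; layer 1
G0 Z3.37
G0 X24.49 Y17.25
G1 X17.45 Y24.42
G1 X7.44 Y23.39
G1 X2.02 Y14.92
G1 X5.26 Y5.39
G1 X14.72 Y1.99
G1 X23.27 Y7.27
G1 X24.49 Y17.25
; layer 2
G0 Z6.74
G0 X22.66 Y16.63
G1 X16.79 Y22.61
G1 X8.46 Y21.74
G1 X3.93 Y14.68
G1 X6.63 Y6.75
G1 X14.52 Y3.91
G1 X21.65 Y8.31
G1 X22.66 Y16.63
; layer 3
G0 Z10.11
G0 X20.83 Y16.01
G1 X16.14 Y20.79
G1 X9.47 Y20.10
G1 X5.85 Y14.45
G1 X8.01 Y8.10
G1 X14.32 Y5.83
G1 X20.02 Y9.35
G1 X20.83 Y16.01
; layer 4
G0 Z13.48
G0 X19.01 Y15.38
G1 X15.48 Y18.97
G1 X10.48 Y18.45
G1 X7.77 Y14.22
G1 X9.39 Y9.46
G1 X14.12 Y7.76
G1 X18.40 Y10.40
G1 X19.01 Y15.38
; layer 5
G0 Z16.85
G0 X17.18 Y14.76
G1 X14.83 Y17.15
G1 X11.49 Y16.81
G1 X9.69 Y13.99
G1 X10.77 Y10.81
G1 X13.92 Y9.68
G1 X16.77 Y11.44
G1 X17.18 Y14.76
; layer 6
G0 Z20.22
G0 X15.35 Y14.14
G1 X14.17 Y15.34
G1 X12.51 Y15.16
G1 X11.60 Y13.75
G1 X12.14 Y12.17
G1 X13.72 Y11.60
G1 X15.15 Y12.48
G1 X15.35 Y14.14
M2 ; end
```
solid part
  facet normal 0.0000 0.0000 -1.0000
    outer loop
      vertex 6.43 25.03 0.00
      vertex 18.10 26.24 0.00
      vertex 26.32 17.87 0.00
    endloop
  endfacet
  facet normal 0.0000 0.0000 -1.0000
    outer loop
      vertex 0.10 15.15 0.00
      vertex 6.43 25.03 0.00
      vertex 26.32 17.87 0.00
    endloop
  endfacet
  facet normal 0.0000 0.0000 -1.0000
    outer loop
      vertex 3.88 4.04 0.00
      vertex 0.10 15.15 0.00
      vertex 26.32 17.87 0.00
    endloop
  endfacet
  facet normal 0.0000 0.0000 -1.0000
    outer loop
      vertex 14.92 0.07 0.00
      vertex 3.88 4.04 0.00
      vertex 26.32 17.87 0.00
    endloop
  endfacet
  facet normal 0.0000 0.0000 -1.0000
    outer loop
      vertex 24.90 6.23 0.00
      vertex 14.92 0.07 0.00
      vertex 26.32 17.87 0.00
    endloop
  endfacet
  facet normal 0.6340 0.6226 0.4588
    outer loop
      vertex 26.32 17.87 0.00
      vertex 18.10 26.24 0.00
      vertex 13.52 13.52 23.59
    endloop
  endfacet
  facet normal -0.0916 0.8838 0.4588
    outer loop
      vertex 18.10 26.24 0.00
      vertex 6.43 25.03 0.00
      vertex 13.52 13.52 23.59
    endloop
  endfacet
  facet normal -0.7482 0.4793 0.4587
    outer loop
      vertex 6.43 25.03 0.00
      vertex 0.10 15.15 0.00
      vertex 13.52 13.52 23.59
    endloop
  endfacet
  facet normal -0.8412 -0.2862 0.4588
    outer loop
      vertex 0.10 15.15 0.00
      vertex 3.88 4.04 0.00
      vertex 13.52 13.52 23.59
    endloop
  endfacet
  facet normal -0.3007 -0.8361 0.4589
    outer loop
      vertex 3.88 4.04 0.00
      vertex 14.92 0.07 0.00
      vertex 13.52 13.52 23.59
    endloop
  endfacet
  facet normal 0.4667 -0.7561 0.4588
    outer loop
      vertex 14.92 0.07 0.00
      vertex 24.90 6.23 0.00
      vertex 13.52 13.52 23.59
    endloop
  endfacet
  facet normal 0.8820 -0.1076 0.4587
    outer loop
      vertex 24.90 6.23 0.00
      vertex 26.32 17.87 0.00
      vertex 13.52 13.52 23.59
    endloop
  endfacet
endsolid part

The G0 Z moves step by Δz≈3.37 mm. The G1 loops shrink linearly with z, so the solid tapers from its base footprint up to z≈23.6. Closing with a flat bottom cap and the tapered top and triangulating gives 12 facets — a regular 7-sided pyramid, base circumscribed radius ≈ 13.5 mm, apex at z ≈ 23.6 mm.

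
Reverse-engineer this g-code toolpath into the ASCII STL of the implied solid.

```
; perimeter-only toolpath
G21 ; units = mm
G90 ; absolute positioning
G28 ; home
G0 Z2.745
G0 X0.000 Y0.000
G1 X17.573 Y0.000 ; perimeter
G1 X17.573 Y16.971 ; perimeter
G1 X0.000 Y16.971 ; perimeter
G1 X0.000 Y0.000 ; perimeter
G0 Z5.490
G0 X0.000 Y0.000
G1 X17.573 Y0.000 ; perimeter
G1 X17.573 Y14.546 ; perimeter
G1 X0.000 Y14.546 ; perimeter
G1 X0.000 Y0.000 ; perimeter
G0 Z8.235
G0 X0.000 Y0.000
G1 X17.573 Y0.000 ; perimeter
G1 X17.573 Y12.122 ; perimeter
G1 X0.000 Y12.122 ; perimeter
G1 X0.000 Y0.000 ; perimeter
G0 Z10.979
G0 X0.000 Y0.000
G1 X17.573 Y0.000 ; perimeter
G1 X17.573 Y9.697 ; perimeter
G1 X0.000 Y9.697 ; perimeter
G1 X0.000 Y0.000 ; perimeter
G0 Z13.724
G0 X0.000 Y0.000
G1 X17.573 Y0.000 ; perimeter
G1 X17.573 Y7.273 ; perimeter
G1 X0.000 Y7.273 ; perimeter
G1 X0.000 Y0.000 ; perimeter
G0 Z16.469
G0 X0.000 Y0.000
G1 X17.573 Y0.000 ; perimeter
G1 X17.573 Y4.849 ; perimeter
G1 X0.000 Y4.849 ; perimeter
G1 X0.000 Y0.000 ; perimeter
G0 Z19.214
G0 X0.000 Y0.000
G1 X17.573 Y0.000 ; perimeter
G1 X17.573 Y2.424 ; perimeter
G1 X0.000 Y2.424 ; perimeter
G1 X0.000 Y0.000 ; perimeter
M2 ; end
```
solid part
  facet normal 0.0000 0.0000 -1.0000
    outer loop
      vertex 17.573 19.395 0.000
      vertex 17.573 0.000 0.000
      vertex 0.000 0.000 0.000
    endloop
  endfacet
  facet normal 0.0000 0.0000 -1.0000
    outer loop
      vertex 0.000 19.395 0.000
      vertex 17.573 19.395 0.000
      vertex 0.000 0.000 0.000
    endloop
  endfacet
  facet normal 0.0000 -1.0000 0.0000
    outer loop
      vertex 0.000 0.000 0.000
      vertex 17.573 0.000 0.000
      vertex 17.573 0.000 21.959
    endloop
  endfacet
  facet normal 0.0000 -1.0000 0.0000
    outer loop
      vertex 0.000 0.000 0.000
      vertex 17.573 0.000 21.959
      vertex 0.000 0.000 21.959
    endloop
  endfacet
  facet normal 0.0000 0.7495 0.6620
    outer loop
      vertex 0.000 0.000 21.959
      vertex 17.573 0.000 21.959
      vertex 17.573 19.395 0.000
    endloop
  endfacet
  facet normal 0.0000 0.7495 0.6620
    outer loop
      vertex 0.000 0.000 21.959
      vertex 17.573 19.395 0.000
      vertex 0.000 19.395 0.000
    endloop
  endfacet
  facet normal -1.0000 0.0000 0.0000
    outer loop
      vertex 0.000 0.000 21.959
      vertex 0.000 19.395 0.000
      vertex 0.000 0.000 0.000
    endloop
  endfacet
  facet normal 1.0000 0.0000 0.0000
    outer loop
      vertex 17.573 0.000 0.000
      vertex 17.573 19.395 0.000
      vertex 17.573 0.000 21.959
    endloop
  endfacet
endsolid part

The G0 Z moves step by Δz≈2.745 mm. The G1 loops shrink linearly with z, so the solid tapers from its base footprint up to z≈22. Closing with a flat bottom cap and the tapered top and triangulating gives 8 facets — a wedge (ramp): 17.6 × 19.4 mm base, rising to 22 mm along the y=0 edge and sloping linearly to z=0 at y=19.4.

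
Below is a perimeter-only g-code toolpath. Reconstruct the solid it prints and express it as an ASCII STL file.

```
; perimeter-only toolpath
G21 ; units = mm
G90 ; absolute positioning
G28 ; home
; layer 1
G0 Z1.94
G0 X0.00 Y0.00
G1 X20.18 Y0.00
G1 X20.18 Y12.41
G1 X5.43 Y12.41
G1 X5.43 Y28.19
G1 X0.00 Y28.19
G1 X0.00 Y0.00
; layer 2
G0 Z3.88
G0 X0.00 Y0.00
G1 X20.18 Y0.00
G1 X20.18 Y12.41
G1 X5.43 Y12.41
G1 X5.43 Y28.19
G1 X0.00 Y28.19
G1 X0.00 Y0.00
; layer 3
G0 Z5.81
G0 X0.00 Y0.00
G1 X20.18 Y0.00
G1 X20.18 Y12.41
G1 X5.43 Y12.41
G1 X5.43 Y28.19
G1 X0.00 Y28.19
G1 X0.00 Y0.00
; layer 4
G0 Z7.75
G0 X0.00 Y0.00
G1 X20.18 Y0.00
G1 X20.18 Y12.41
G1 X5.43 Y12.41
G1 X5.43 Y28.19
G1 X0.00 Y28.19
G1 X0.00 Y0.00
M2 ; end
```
solid part
  facet normal 0.0000 0.0000 -1.0000
    outer loop
      vertex 20.18 12.41 0.00
      vertex 20.18 0.00 0.00
      vertex 0.00 0.00 0.00
    endloop
  endfacet
  facet normal 0.0000 0.0000 -1.0000
    outer loop
      vertex 5.43 12.41 0.00
      vertex 20.18 12.41 0.00
      vertex 0.00 0.00 0.00
    endloop
  endfacet
  facet normal 0.0000 0.0000 -1.0000
    outer loop
      vertex 5.43 28.19 0.00
      vertex 5.43 12.41 0.00
      vertex 0.00 0.00 0.00
    endloop
  endfacet
  facet normal 0.0000 0.0000 -1.0000
    outer loop
      vertex 0.00 28.19 0.00
      vertex 5.43 28.19 0.00
      vertex 0.00 0.00 0.00
    endloop
  endfacet
  facet normal 0.0000 0.0000 1.0000
    outer loop
      vertex 0.00 0.00 7.75
      vertex 20.18 0.00 7.75
      vertex 20.18 12.41 7.75
    endloop
  endfacet
  facet normal 0.0000 0.0000 1.0000
    outer loop
      vertex 0.00 0.00 7.75
      vertex 20.18 12.41 7.75
      vertex 5.43 12.41 7.75
    endloop
  endfacet
  facet normal 0.0000 0.0000 1.0000
    outer loop
      vertex 0.00 0.00 7.75
      vertex 5.43 12.41 7.75
      vertex 5.43 28.19 7.75
    endloop
  endfacet
  facet normal 0.0000 0.0000 1.0000
    outer loop
      vertex 0.00 0.00 7.75
      vertex 5.43 28.19 7.75
      vertex 0.00 28.19 7.75
    endloop
  endfacet
  facet normal 0.0000 -1.0000 0.0000
    outer loop
      vertex 0.00 0.00 0.00
      vertex 20.18 0.00 0.00
      vertex 20.18 0.00 7.75
    endloop
  endfacet
  facet normal 0.0000 -1.0000 0.0000
    outer loop
      vertex 0.00 0.00 0.00
      vertex 20.18 0.00 7.75
      vertex 0.00 0.00 7.75
    endloop
  endfacet
  facet normal 1.0000 0.0000 0.0000
    outer loop
      vertex 20.18 0.00 0.00
      vertex 20.18 12.41 0.00
      vertex 20.18 12.41 7.75
    endloop
  endfacet
  facet normal 1.0000 0.0000 0.0000
    outer loop
      vertex 20.18 0.00 0.00
      vertex 20.18 12.41 7.75
      vertex 20.18 0.00 7.75
    endloop
  endfacet
  facet normal 0.0000 1.0000 0.0000
    outer loop
      vertex 20.18 12.41 0.00
      vertex 5.43 12.41 0.00
      vertex 5.43 12.41 7.75
    endloop
  endfacet
  facet normal 0.0000 1.0000 0.0000
    outer loop
      vertex 20.18 12.41 0.00
      vertex 5.43 12.41 7.75
      vertex 20.18 12.41 7.75
    endloop
  endfacet
  facet normal 1.0000 0.0000 0.0000
    outer loop
      vertex 5.43 12.41 0.00
      vertex 5.43 28.19 0.00
      vertex 5.43 28.19 7.75
    endloop
  endfacet
  facet normal 1.0000 0.0000 0.0000
    outer loop
      vertex 5.43 12.41 0.00
      vertex 5.43 28.19 7.75
      vertex 5.43 12.41 7.75
    endloop
  endfacet
  facet normal 0.0000 1.0000 0.0000
    outer loop
      vertex 5.43 28.19 0.00
      vertex 0.00 28.19 0.00
      vertex 0.00 28.19 7.75
    endloop
  endfacet
  facet normal 0.0000 1.0000 0.0000
    outer loop
      vertex 5.43 28.19 0.00
      vertex 0.00 28.19 7.75
      vertex 5.43 28.19 7.75
    endloop
  endfacet
  facet normal -1.0000 0.0000 0.0000
    outer loop
      vertex 0.00 28.19 0.00
      vertex 0.00 0.00 0.00
      vertex 0.00 0.00 7.75
    endloop
  endfacet
  facet normal -1.0000 0.0000 0.0000
    outer loop
      vertex 0.00 28.19 0.00
      vertex 0.00 0.00 7.75
      vertex 0.00 28.19 7.75
    endloop
  endfacet
endsolid part

The G0 Z moves step by Δz≈1.94 mm. Every layer's G1 loop is the same polygon, so the solid is a straight extrusion of it from z=0 to z≈7.75. Closing with flat bottom and top caps and triangulating gives 20 facets — an L-shaped prism: outer 20.2 × 28.2 mm, arm thicknesses ≈ 12.4 mm (horizontal) and 5.43 mm (vertical), extruded 7.75 mm in z.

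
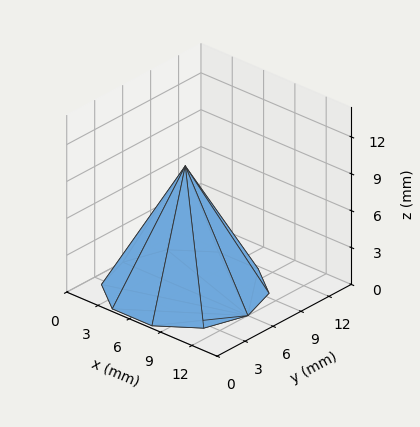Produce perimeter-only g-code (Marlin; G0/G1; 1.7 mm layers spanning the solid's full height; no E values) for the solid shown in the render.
Reading the render: the shape is a regular 10-sided pyramid, base circumscribed radius ≈ 6 mm, apex at z ≈ 10 mm (dimensions read to the nearest mm from the axis ticks). For the g-code, the solid's height is divided into equal slices at the stated Δz and each level perimeter traced with G1 moves after a G0 lift.

; perimeter-only toolpath
G21 ; units = mm
G90 ; absolute positioning
G28 ; home
; layer 1
G0 Z1.7
G0 X11.0 Y6.0
G1 X10.1 Y8.9
G1 X7.6 Y10.7
G1 X4.4 Y10.7
G1 X1.9 Y8.9
G1 X1.0 Y6.0
G1 X1.9 Y3.1
G1 X4.4 Y1.3
G1 X7.6 Y1.3
G1 X10.1 Y3.1
G1 X11.0 Y6.0
; layer 2
G0 Z3.3
G0 X10.0 Y6.0
G1 X9.3 Y8.3
G1 X7.3 Y9.8
G1 X4.7 Y9.8
G1 X2.7 Y8.3
G1 X2.0 Y6.0
G1 X2.7 Y3.7
G1 X4.7 Y2.2
G1 X7.3 Y2.2
G1 X9.3 Y3.7
G1 X10.0 Y6.0
; layer 3
G0 Z5.0
G0 X9.0 Y6.0
G1 X8.4 Y7.8
G1 X7.0 Y8.8
G1 X5.0 Y8.8
G1 X3.5 Y7.8
G1 X3.0 Y6.0
G1 X3.5 Y4.2
G1 X5.0 Y3.1
G1 X7.0 Y3.1
G1 X8.4 Y4.2
G1 X9.0 Y6.0
; layer 4
G0 Z6.7
G0 X8.0 Y6.0
G1 X7.6 Y7.2
G1 X6.6 Y7.9
G1 X5.4 Y7.9
G1 X4.4 Y7.2
G1 X4.0 Y6.0
G1 X4.4 Y4.8
G1 X5.4 Y4.1
G1 X6.6 Y4.1
G1 X7.6 Y4.8
G1 X8.0 Y6.0
; layer 5
G0 Z8.3
G0 X7.0 Y6.0
G1 X6.8 Y6.6
G1 X6.3 Y6.9
G1 X5.7 Y6.9
G1 X5.2 Y6.6
G1 X5.0 Y6.0
G1 X5.2 Y5.4
G1 X5.7 Y5.0
G1 X6.3 Y5.0
G1 X6.8 Y5.4
G1 X7.0 Y6.0
M2 ; end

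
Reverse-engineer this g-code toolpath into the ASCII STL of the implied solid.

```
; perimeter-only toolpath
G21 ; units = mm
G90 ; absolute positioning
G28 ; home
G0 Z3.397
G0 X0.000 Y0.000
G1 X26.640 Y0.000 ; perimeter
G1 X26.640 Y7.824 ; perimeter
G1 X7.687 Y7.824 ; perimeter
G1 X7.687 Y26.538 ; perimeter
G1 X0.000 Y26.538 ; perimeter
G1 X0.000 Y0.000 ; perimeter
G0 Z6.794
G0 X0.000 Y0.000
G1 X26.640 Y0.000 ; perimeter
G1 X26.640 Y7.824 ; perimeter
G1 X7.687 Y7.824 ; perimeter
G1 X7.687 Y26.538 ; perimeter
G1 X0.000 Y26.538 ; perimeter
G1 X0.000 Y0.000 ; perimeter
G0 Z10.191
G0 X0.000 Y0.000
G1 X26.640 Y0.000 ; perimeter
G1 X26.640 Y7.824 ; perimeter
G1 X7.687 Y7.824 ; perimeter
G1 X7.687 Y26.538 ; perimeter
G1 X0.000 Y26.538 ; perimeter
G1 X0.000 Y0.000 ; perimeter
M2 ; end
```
solid part
  facet normal 0.0000 0.0000 -1.0000
    outer loop
      vertex 26.640 7.824 0.000
      vertex 26.640 0.000 0.000
      vertex 0.000 0.000 0.000
    endloop
  endfacet
  facet normal 0.0000 0.0000 -1.0000
    outer loop
      vertex 7.687 7.824 0.000
      vertex 26.640 7.824 0.000
      vertex 0.000 0.000 0.000
    endloop
  endfacet
  facet normal 0.0000 0.0000 -1.0000
    outer loop
      vertex 7.687 26.538 0.000
      vertex 7.687 7.824 0.000
      vertex 0.000 0.000 0.000
    endloop
  endfacet
  facet normal 0.0000 0.0000 -1.0000
    outer loop
      vertex 0.000 26.538 0.000
      vertex 7.687 26.538 0.000
      vertex 0.000 0.000 0.000
    endloop
  endfacet
  facet normal 0.0000 0.0000 1.0000
    outer loop
      vertex 0.000 0.000 10.191
      vertex 26.640 0.000 10.191
      vertex 26.640 7.824 10.191
    endloop
  endfacet
  facet normal 0.0000 0.0000 1.0000
    outer loop
      vertex 0.000 0.000 10.191
      vertex 26.640 7.824 10.191
      vertex 7.687 7.824 10.191
    endloop
  endfacet
  facet normal 0.0000 0.0000 1.0000
    outer loop
      vertex 0.000 0.000 10.191
      vertex 7.687 7.824 10.191
      vertex 7.687 26.538 10.191
    endloop
  endfacet
  facet normal 0.0000 0.0000 1.0000
    outer loop
      vertex 0.000 0.000 10.191
      vertex 7.687 26.538 10.191
      vertex 0.000 26.538 10.191
    endloop
  endfacet
  facet normal 0.0000 -1.0000 0.0000
    outer loop
      vertex 0.000 0.000 0.000
      vertex 26.640 0.000 0.000
      vertex 26.640 0.000 10.191
    endloop
  endfacet
  facet normal 0.0000 -1.0000 0.0000
    outer loop
      vertex 0.000 0.000 0.000
      vertex 26.640 0.000 10.191
      vertex 0.000 0.000 10.191
    endloop
  endfacet
  facet normal 1.0000 0.0000 0.0000
    outer loop
      vertex 26.640 0.000 0.000
      vertex 26.640 7.824 0.000
      vertex 26.640 7.824 10.191
    endloop
  endfacet
  facet normal 1.0000 0.0000 0.0000
    outer loop
      vertex 26.640 0.000 0.000
      vertex 26.640 7.824 10.191
      vertex 26.640 0.000 10.191
    endloop
  endfacet
  facet normal 0.0000 1.0000 0.0000
    outer loop
      vertex 26.640 7.824 0.000
      vertex 7.687 7.824 0.000
      vertex 7.687 7.824 10.191
    endloop
  endfacet
  facet normal 0.0000 1.0000 0.0000
    outer loop
      vertex 26.640 7.824 0.000
      vertex 7.687 7.824 10.191
      vertex 26.640 7.824 10.191
    endloop
  endfacet
  facet normal 1.0000 0.0000 0.0000
    outer loop
      vertex 7.687 7.824 0.000
      vertex 7.687 26.538 0.000
      vertex 7.687 26.538 10.191
    endloop
  endfacet
  facet normal 1.0000 0.0000 0.0000
    outer loop
      vertex 7.687 7.824 0.000
      vertex 7.687 26.538 10.191
      vertex 7.687 7.824 10.191
    endloop
  endfacet
  facet normal 0.0000 1.0000 0.0000
    outer loop
      vertex 7.687 26.538 0.000
      vertex 0.000 26.538 0.000
      vertex 0.000 26.538 10.191
    endloop
  endfacet
  facet normal 0.0000 1.0000 0.0000
    outer loop
      vertex 7.687 26.538 0.000
      vertex 0.000 26.538 10.191
      vertex 7.687 26.538 10.191
    endloop
  endfacet
  facet normal -1.0000 0.0000 0.0000
    outer loop
      vertex 0.000 26.538 0.000
      vertex 0.000 0.000 0.000
      vertex 0.000 0.000 10.191
    endloop
  endfacet
  facet normal -1.0000 0.0000 0.0000
    outer loop
      vertex 0.000 26.538 0.000
      vertex 0.000 0.000 10.191
      vertex 0.000 26.538 10.191
    endloop
  endfacet
endsolid part

The G0 Z moves step by Δz≈3.397 mm. Every layer's G1 loop is the same polygon, so the solid is a straight extrusion of it from z=0 to z≈10.2. Closing with flat bottom and top caps and triangulating gives 20 facets — an L-shaped prism: outer 26.6 × 26.5 mm, arm thicknesses ≈ 7.82 mm (horizontal) and 7.69 mm (vertical), extruded 10.2 mm in z.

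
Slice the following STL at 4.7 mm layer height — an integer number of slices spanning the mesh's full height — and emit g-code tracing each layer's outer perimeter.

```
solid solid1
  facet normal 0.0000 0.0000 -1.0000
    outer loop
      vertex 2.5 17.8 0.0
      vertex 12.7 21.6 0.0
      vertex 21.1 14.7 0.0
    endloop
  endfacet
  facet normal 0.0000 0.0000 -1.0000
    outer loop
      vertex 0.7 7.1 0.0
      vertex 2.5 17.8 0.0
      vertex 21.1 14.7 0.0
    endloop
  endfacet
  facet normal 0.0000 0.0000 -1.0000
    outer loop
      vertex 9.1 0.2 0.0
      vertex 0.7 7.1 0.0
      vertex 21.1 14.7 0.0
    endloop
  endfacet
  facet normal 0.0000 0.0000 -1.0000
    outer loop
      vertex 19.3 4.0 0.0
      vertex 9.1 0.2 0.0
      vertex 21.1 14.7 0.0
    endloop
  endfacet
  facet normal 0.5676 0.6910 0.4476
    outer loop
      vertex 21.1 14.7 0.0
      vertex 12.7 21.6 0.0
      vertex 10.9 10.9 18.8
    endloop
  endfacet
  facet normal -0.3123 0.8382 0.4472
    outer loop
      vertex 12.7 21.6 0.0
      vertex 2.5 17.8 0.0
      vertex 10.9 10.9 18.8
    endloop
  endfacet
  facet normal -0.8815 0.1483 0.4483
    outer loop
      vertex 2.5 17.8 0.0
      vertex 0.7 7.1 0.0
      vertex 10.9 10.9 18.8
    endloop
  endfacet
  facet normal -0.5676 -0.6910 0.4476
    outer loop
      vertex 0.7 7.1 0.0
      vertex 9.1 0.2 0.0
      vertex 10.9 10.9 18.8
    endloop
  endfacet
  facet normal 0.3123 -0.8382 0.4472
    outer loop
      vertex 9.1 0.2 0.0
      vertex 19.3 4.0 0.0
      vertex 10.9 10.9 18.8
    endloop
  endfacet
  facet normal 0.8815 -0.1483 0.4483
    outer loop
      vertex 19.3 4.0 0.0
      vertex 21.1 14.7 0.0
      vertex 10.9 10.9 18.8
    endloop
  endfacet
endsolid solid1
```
; perimeter-only toolpath
G21 ; units = mm
G90 ; absolute positioning
G28 ; home
; layer 1
G0 Z4.7
G0 X18.6 Y13.7
G1 X12.2 Y18.9
G1 X4.6 Y16.1
G1 X3.2 Y8.0
G1 X9.5 Y2.9
G1 X17.2 Y5.7
G1 X18.6 Y13.7
; layer 2
G0 Z9.4
G0 X16.0 Y12.8
G1 X11.8 Y16.2
G1 X6.7 Y14.4
G1 X5.8 Y9.0
G1 X10.0 Y5.5
G1 X15.1 Y7.5
G1 X16.0 Y12.8
; layer 3
G0 Z14.1
G0 X13.5 Y11.9
G1 X11.4 Y13.6
G1 X8.8 Y12.6
G1 X8.4 Y10.0
G1 X10.5 Y8.2
G1 X13.0 Y9.2
G1 X13.5 Y11.9
M2 ; end

The solid is a regular 6-sided pyramid, base circumscribed radius ≈ 10.9 mm, apex at z ≈ 18.8 mm. Slicing at Δz = 4.7 mm — 4 equal slices spanning the solid's height, so layer i sits at z = i·h/4 — gives 3 non-empty perimeters. Each is a 6-segment closed polygon; G0 lifts to the layer z and rapids to the start vertex, then G1 traces the edges. The cross-section shrinks linearly with z (the slice at the apex is degenerate and omitted).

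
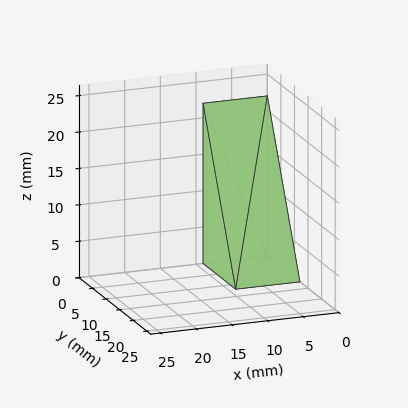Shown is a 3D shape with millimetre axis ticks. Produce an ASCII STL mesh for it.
Reading the render: the shape is a wedge (ramp): 9 × 12 mm base, rising to 22 mm along the y=0 edge and sloping linearly to z=0 at y=12 (dimensions read to the nearest mm from the axis ticks). For the STL, each face is triangulated and given an outward normal.

solid part
  facet normal 0.0000 0.0000 -1.0000
    outer loop
      vertex 9.00 12.00 0.00
      vertex 9.00 0.00 0.00
      vertex 0.00 0.00 0.00
    endloop
  endfacet
  facet normal 0.0000 0.0000 -1.0000
    outer loop
      vertex 0.00 12.00 0.00
      vertex 9.00 12.00 0.00
      vertex 0.00 0.00 0.00
    endloop
  endfacet
  facet normal 0.0000 -1.0000 0.0000
    outer loop
      vertex 0.00 0.00 0.00
      vertex 9.00 0.00 0.00
      vertex 9.00 0.00 22.00
    endloop
  endfacet
  facet normal 0.0000 -1.0000 0.0000
    outer loop
      vertex 0.00 0.00 0.00
      vertex 9.00 0.00 22.00
      vertex 0.00 0.00 22.00
    endloop
  endfacet
  facet normal 0.0000 0.8779 0.4789
    outer loop
      vertex 0.00 0.00 22.00
      vertex 9.00 0.00 22.00
      vertex 9.00 12.00 0.00
    endloop
  endfacet
  facet normal 0.0000 0.8779 0.4789
    outer loop
      vertex 0.00 0.00 22.00
      vertex 9.00 12.00 0.00
      vertex 0.00 12.00 0.00
    endloop
  endfacet
  facet normal -1.0000 0.0000 0.0000
    outer loop
      vertex 0.00 0.00 22.00
      vertex 0.00 12.00 0.00
      vertex 0.00 0.00 0.00
    endloop
  endfacet
  facet normal 1.0000 0.0000 0.0000
    outer loop
      vertex 9.00 0.00 0.00
      vertex 9.00 12.00 0.00
      vertex 9.00 0.00 22.00
    endloop
  endfacet
endsolid part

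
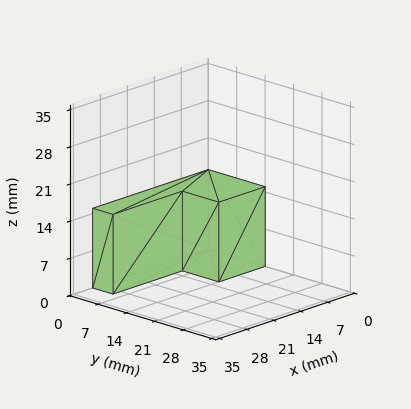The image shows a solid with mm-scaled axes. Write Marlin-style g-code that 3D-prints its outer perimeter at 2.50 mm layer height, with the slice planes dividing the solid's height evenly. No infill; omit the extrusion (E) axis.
Reading the render: the shape is an L-shaped prism: outer 30 × 14 mm, arm thicknesses ≈ 5 mm (horizontal) and 12 mm (vertical), extruded 15 mm in z (dimensions read to the nearest mm from the axis ticks). For the g-code, the solid's height is divided into equal slices at the stated Δz and each level perimeter traced with G1 moves after a G0 lift.

; perimeter-only toolpath
G21 ; units = mm
G90 ; absolute positioning
G28 ; home
; layer 1
G0 Z2.50
G0 X0.00 Y0.00
G1 X30.00 Y0.00
G1 X30.00 Y5.00
G1 X12.00 Y5.00
G1 X12.00 Y14.00
G1 X0.00 Y14.00
G1 X0.00 Y0.00
; layer 2
G0 Z5.00
G0 X0.00 Y0.00
G1 X30.00 Y0.00
G1 X30.00 Y5.00
G1 X12.00 Y5.00
G1 X12.00 Y14.00
G1 X0.00 Y14.00
G1 X0.00 Y0.00
; layer 3
G0 Z7.50
G0 X0.00 Y0.00
G1 X30.00 Y0.00
G1 X30.00 Y5.00
G1 X12.00 Y5.00
G1 X12.00 Y14.00
G1 X0.00 Y14.00
G1 X0.00 Y0.00
; layer 4
G0 Z10.00
G0 X0.00 Y0.00
G1 X30.00 Y0.00
G1 X30.00 Y5.00
G1 X12.00 Y5.00
G1 X12.00 Y14.00
G1 X0.00 Y14.00
G1 X0.00 Y0.00
; layer 5
G0 Z12.50
G0 X0.00 Y0.00
G1 X30.00 Y0.00
G1 X30.00 Y5.00
G1 X12.00 Y5.00
G1 X12.00 Y14.00
G1 X0.00 Y14.00
G1 X0.00 Y0.00
; layer 6
G0 Z15.00
G0 X0.00 Y0.00
G1 X30.00 Y0.00
G1 X30.00 Y5.00
G1 X12.00 Y5.00
G1 X12.00 Y14.00
G1 X0.00 Y14.00
G1 X0.00 Y0.00
M2 ; end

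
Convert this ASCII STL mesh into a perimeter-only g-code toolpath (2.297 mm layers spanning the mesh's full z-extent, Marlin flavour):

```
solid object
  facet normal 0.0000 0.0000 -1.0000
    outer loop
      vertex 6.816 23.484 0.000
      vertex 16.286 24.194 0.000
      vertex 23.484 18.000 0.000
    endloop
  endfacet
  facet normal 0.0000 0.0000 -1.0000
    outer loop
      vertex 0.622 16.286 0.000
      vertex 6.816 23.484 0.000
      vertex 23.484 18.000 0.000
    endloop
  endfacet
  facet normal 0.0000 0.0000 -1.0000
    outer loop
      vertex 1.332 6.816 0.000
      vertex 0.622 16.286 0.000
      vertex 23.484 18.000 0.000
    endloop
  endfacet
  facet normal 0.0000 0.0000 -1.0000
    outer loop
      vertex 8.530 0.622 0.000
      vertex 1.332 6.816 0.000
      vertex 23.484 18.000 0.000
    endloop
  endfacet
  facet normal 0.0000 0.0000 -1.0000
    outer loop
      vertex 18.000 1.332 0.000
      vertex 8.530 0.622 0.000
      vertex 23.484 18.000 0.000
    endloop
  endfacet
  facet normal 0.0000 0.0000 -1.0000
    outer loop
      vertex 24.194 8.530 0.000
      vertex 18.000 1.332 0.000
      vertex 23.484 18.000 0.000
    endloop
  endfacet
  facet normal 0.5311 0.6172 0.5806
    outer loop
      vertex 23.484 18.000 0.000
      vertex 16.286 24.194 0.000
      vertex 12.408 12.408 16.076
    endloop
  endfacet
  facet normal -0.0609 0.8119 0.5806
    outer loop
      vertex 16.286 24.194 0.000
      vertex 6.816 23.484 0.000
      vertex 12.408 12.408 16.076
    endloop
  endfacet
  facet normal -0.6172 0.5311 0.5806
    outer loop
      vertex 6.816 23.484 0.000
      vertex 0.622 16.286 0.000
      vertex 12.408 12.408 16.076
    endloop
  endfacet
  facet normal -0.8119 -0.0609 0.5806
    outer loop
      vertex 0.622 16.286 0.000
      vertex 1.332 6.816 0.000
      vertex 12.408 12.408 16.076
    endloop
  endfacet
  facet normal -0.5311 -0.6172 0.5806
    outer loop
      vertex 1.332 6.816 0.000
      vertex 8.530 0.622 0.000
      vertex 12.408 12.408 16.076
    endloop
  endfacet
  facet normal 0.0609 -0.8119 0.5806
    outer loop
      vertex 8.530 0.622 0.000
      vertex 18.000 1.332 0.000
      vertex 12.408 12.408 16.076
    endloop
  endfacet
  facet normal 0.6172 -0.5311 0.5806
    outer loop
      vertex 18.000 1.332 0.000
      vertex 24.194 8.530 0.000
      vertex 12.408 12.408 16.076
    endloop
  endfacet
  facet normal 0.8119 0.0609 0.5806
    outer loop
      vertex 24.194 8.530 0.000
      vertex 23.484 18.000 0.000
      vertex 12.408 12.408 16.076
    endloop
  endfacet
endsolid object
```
; perimeter-only toolpath
G21 ; units = mm
G90 ; absolute positioning
G28 ; home
; layer 1
G0 Z2.297
G0 X21.902 Y17.201
G1 X15.732 Y22.510
G1 X7.615 Y21.902
G1 X2.306 Y15.732
G1 X2.914 Y7.615
G1 X9.084 Y2.306
G1 X17.201 Y2.914
G1 X22.510 Y9.084
G1 X21.902 Y17.201
; layer 2
G0 Z4.593
G0 X20.319 Y16.402
G1 X15.178 Y20.827
G1 X8.414 Y20.319
G1 X3.989 Y15.178
G1 X4.497 Y8.414
G1 X9.638 Y3.989
G1 X16.402 Y4.497
G1 X20.827 Y9.638
G1 X20.319 Y16.402
; layer 3
G0 Z6.890
G0 X18.737 Y15.603
G1 X14.624 Y19.143
G1 X9.213 Y18.737
G1 X5.673 Y14.624
G1 X6.079 Y9.213
G1 X10.192 Y5.673
G1 X15.603 Y6.079
G1 X19.143 Y10.192
G1 X18.737 Y15.603
; layer 4
G0 Z9.186
G0 X17.155 Y14.805
G1 X14.070 Y17.459
G1 X10.011 Y17.155
G1 X7.357 Y14.070
G1 X7.661 Y10.011
G1 X10.746 Y7.357
G1 X14.805 Y7.661
G1 X17.459 Y10.746
G1 X17.155 Y14.805
; layer 5
G0 Z11.483
G0 X15.573 Y14.006
G1 X13.516 Y15.775
G1 X10.810 Y15.573
G1 X9.041 Y13.516
G1 X9.243 Y10.810
G1 X11.300 Y9.041
G1 X14.006 Y9.243
G1 X15.775 Y11.300
G1 X15.573 Y14.006
; layer 6
G0 Z13.779
G0 X13.990 Y13.207
G1 X12.962 Y14.092
G1 X11.609 Y13.990
G1 X10.724 Y12.962
G1 X10.826 Y11.609
G1 X11.854 Y10.724
G1 X13.207 Y10.826
G1 X14.092 Y11.854
G1 X13.990 Y13.207
M2 ; end

The solid is a regular 8-sided pyramid, base circumscribed radius ≈ 12.4 mm, apex at z ≈ 16.1 mm. Slicing at Δz = 2.297 mm — 7 equal slices spanning the solid's height, so layer i sits at z = i·h/7 — gives 6 non-empty perimeters. Each is a 8-segment closed polygon; G0 lifts to the layer z and rapids to the start vertex, then G1 traces the edges. The cross-section shrinks linearly with z (the slice at the apex is degenerate and omitted).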